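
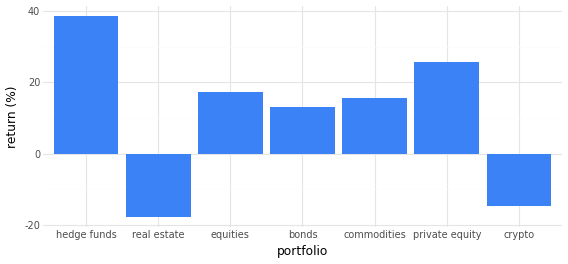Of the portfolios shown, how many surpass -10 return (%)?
Above -10: hedge funds, equities, bonds, commodities, private equity.

5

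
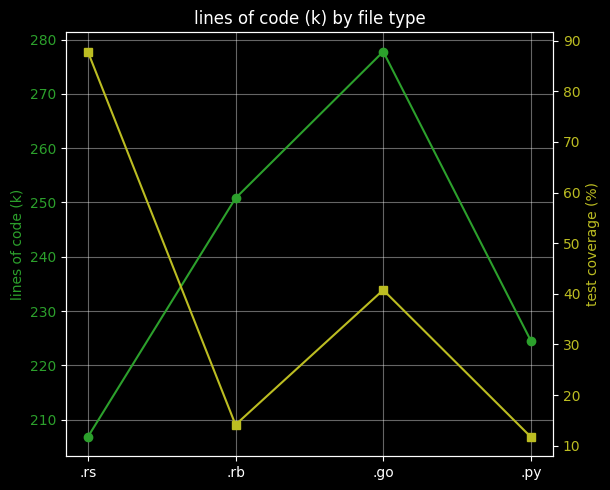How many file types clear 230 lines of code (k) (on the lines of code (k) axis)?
2

Above 230: .rb, .go.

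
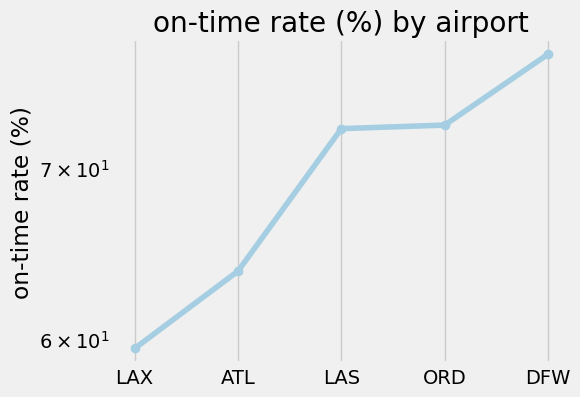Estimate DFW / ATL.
≈ 1.22×

DFW ≈ 78, ATL ≈ 64; 78/64 ≈ 1.22.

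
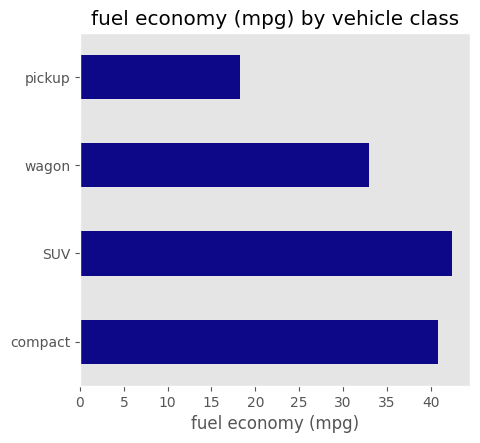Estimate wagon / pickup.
wagon ≈ 35, pickup ≈ 20; 35/20 ≈ 1.75.

≈ 1.75×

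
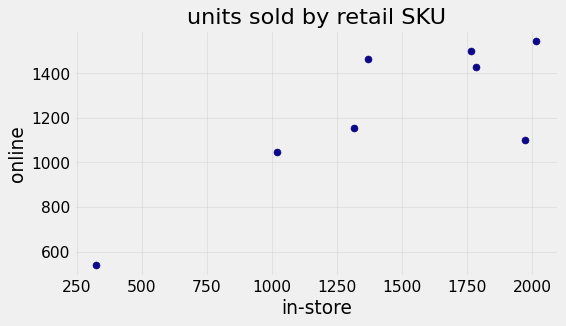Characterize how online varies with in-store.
Points are positively correlated; strong (|r| ≈ 0.8).

positive, strong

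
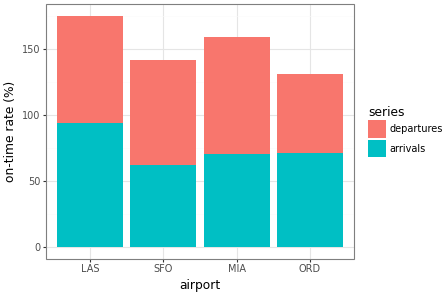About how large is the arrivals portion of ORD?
≈ 80

arrivals top ≈ 80, bottom ≈ 0; segment ≈ 80.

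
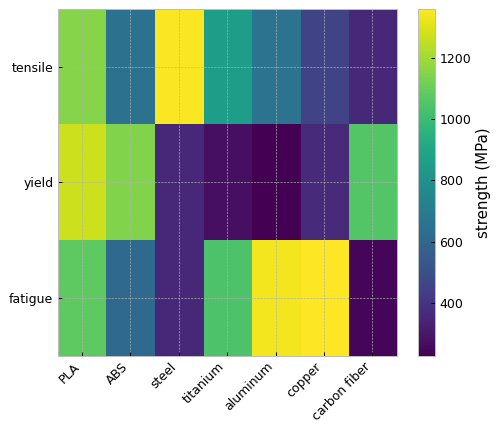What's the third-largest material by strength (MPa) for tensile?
Top 4 for tensile: steel ≈ 1400, PLA ≈ 1200, titanium ≈ 900, aluminum ≈ 700.

titanium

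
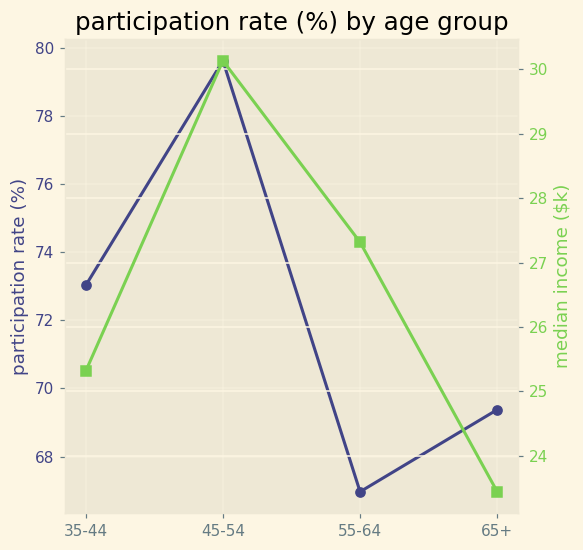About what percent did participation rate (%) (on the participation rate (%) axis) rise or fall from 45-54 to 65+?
≈ -12.5%

45-54 ≈ 80, 65+ ≈ 70; (70 − 80) / 80 ≈ -12.5%.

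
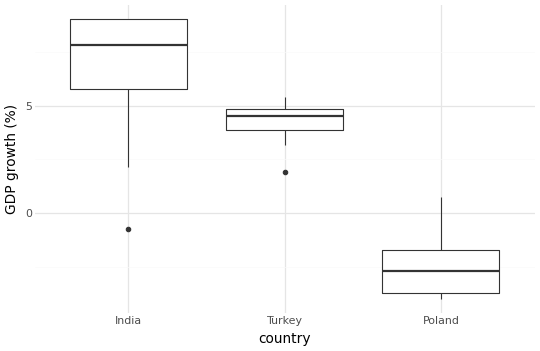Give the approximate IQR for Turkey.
≈ 1

Q3 ≈ 5, Q1 ≈ 4; IQR ≈ 1.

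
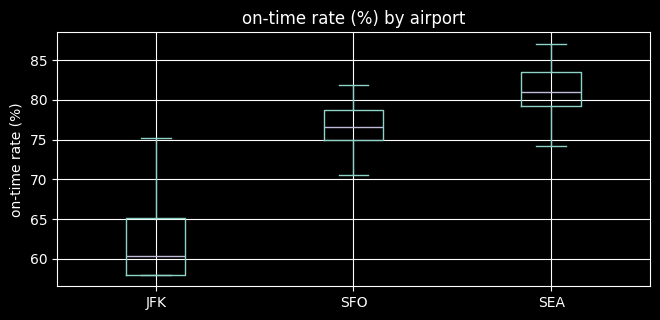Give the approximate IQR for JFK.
Q3 ≈ 66, Q1 ≈ 58; IQR ≈ 8.

≈ 8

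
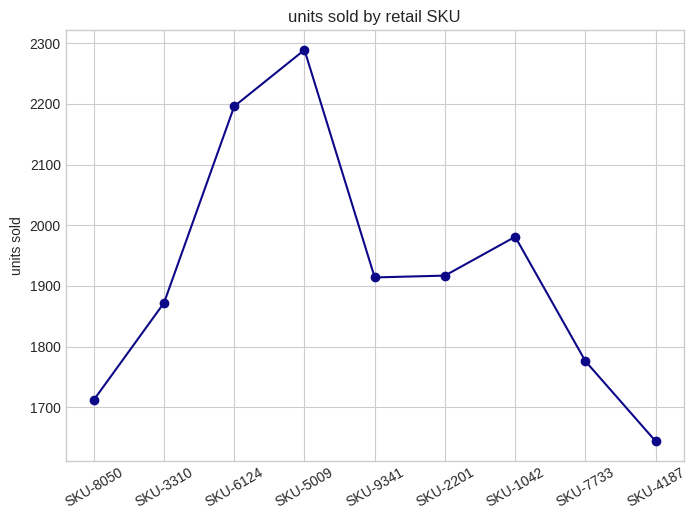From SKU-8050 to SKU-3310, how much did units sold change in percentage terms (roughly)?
≈ +11.8%

SKU-8050 ≈ 1700, SKU-3310 ≈ 1900; (1900 − 1700) / 1700 ≈ +11.8%.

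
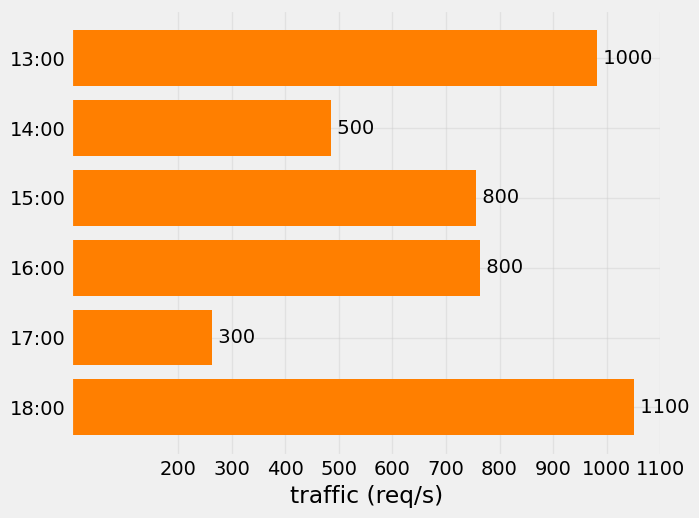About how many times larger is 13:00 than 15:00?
≈ 1.25×

13:00 ≈ 1000, 15:00 ≈ 800; 1000/800 ≈ 1.25.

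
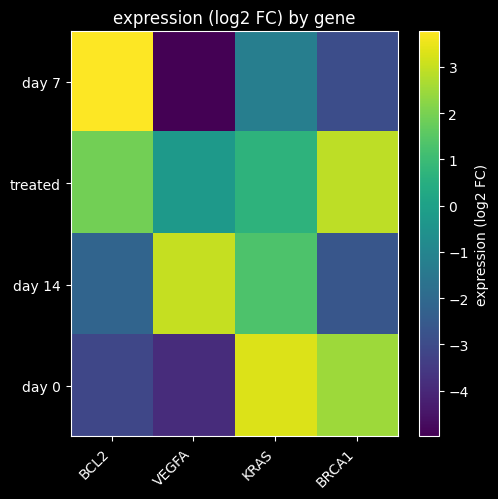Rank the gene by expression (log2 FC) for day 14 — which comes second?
Top 3 for day 14: VEGFA ≈ 3, KRAS ≈ 1, BCL2 ≈ -2.

KRAS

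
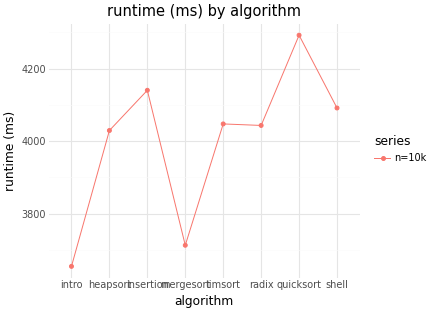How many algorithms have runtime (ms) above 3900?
6

Above 3900: heapsort, insertion, timsort, radix, quicksort, shell.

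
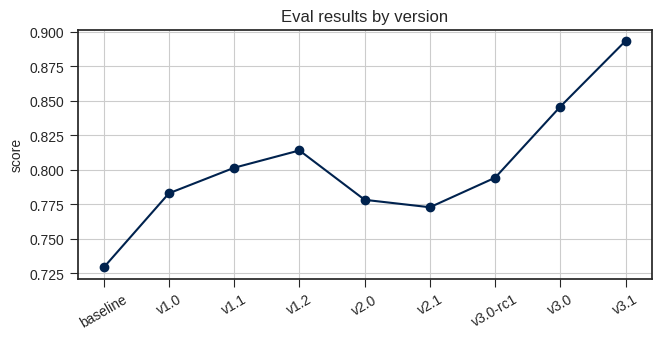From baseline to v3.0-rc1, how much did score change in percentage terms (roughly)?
≈ +11.1%

baseline ≈ 0.72, v3.0-rc1 ≈ 0.80; (0.80 − 0.72) / 0.72 ≈ +11.1%.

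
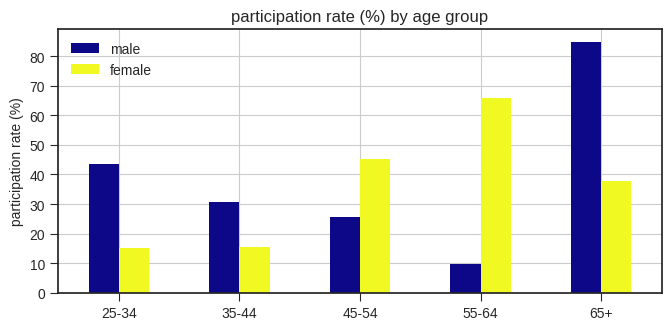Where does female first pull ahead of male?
35-44: female ≈ 20 vs male ≈ 30 (not yet); 45-54: female ≈ 50 vs male ≈ 30 (first crossover).

45-54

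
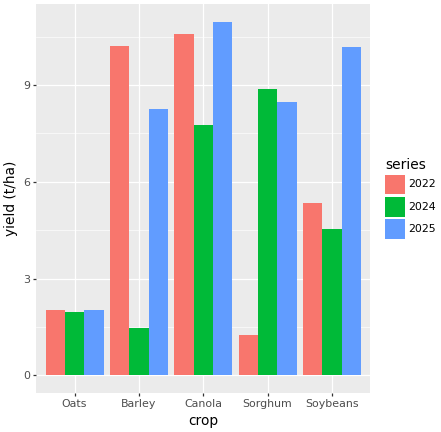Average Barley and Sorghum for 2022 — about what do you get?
(10 + 1) / 2 ≈ 6.

≈ 6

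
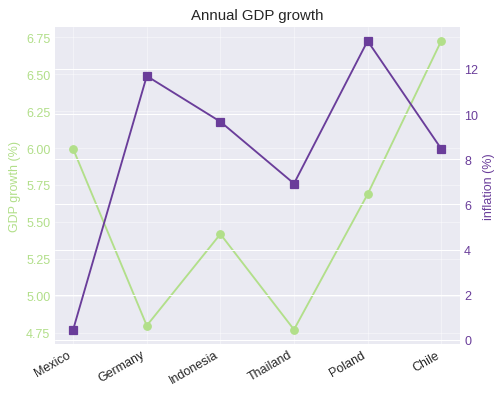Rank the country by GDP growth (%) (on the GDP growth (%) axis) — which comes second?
Mexico

Top 3 (on the GDP growth (%) axis): Chile ≈ 6.8, Mexico ≈ 6.0, Poland ≈ 5.6.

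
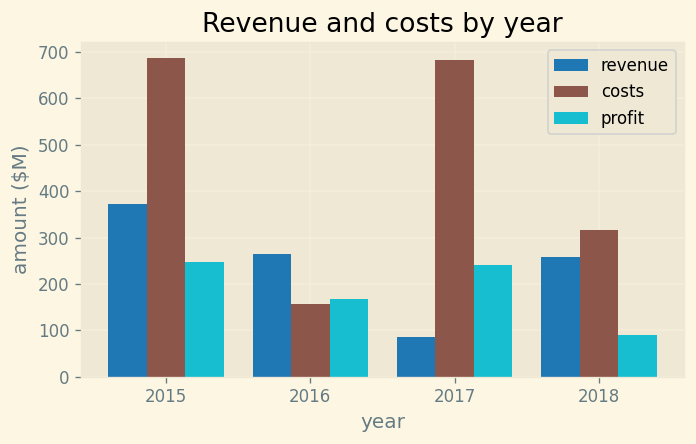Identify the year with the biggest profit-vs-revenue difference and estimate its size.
2018, ≈ 200 $M

2018: profit ≈ 100, revenue ≈ 300 → gap ≈ 200. Next-largest (2017) is only ≈ 100.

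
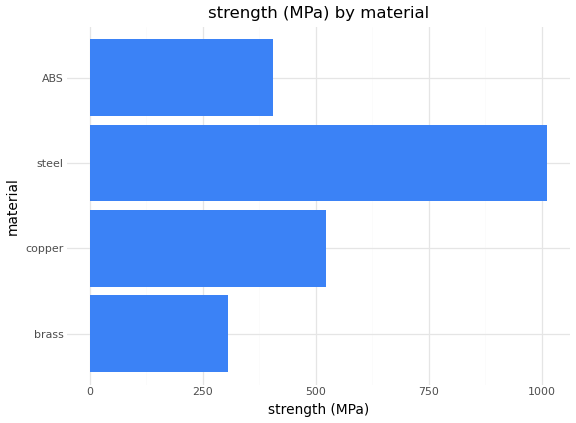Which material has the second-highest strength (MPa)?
Top 3: steel ≈ 1000, copper ≈ 500, ABS ≈ 400.

copper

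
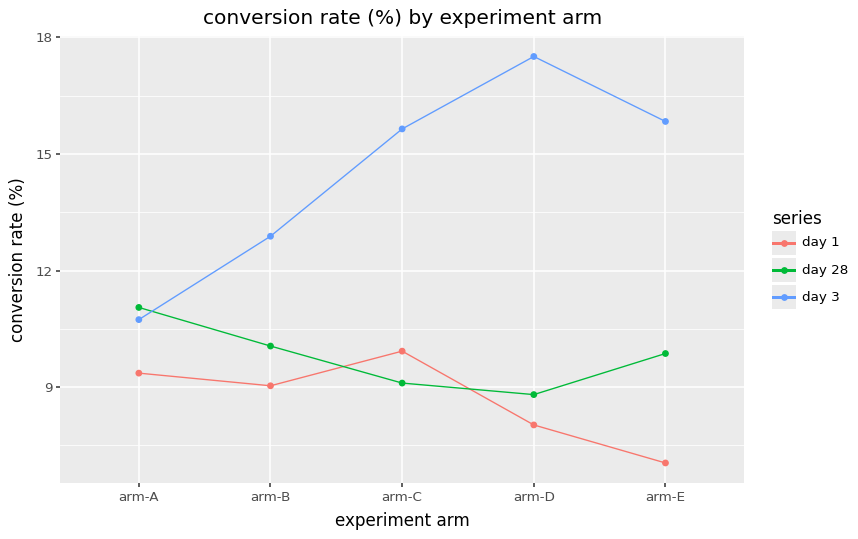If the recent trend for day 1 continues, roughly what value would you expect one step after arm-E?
Last three: 10, 8, 7 → slope ≈ -1.5/step → next ≈ 5.5.

≈ 5.5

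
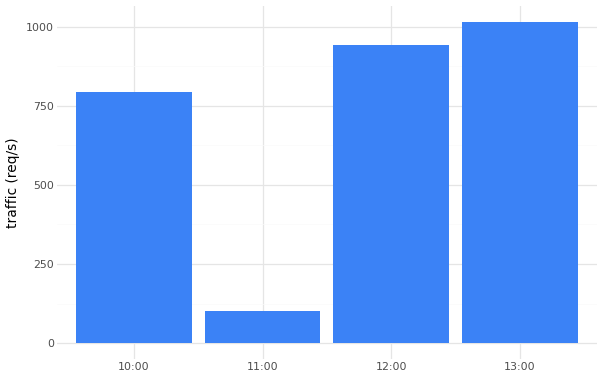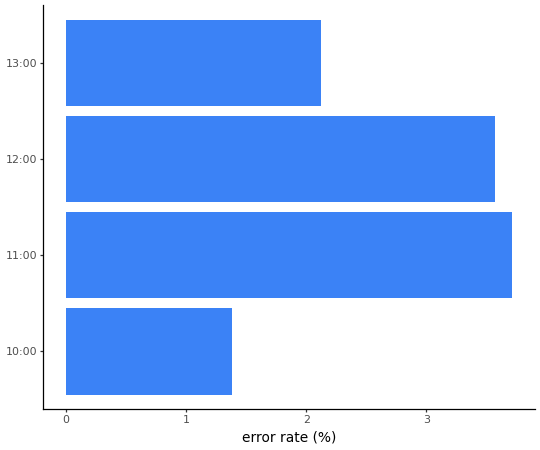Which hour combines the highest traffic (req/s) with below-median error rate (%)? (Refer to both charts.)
13:00

Chart 2 median error rate (%) ≈ 3; below-median hours: 10:00, 13:00. Among those, 13:00 has the highest traffic (req/s) (≈ 1000).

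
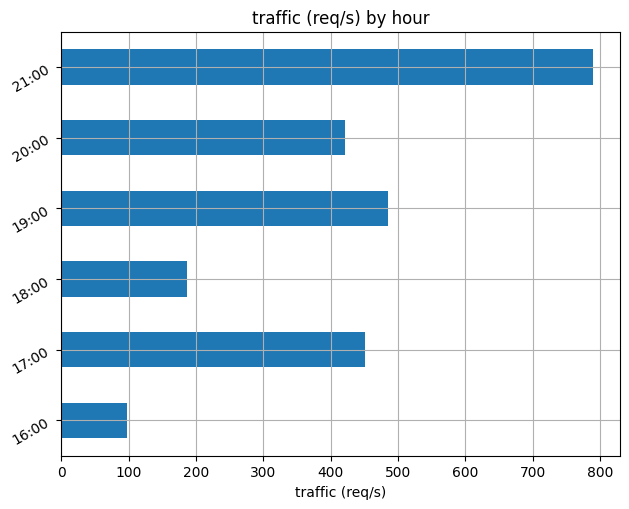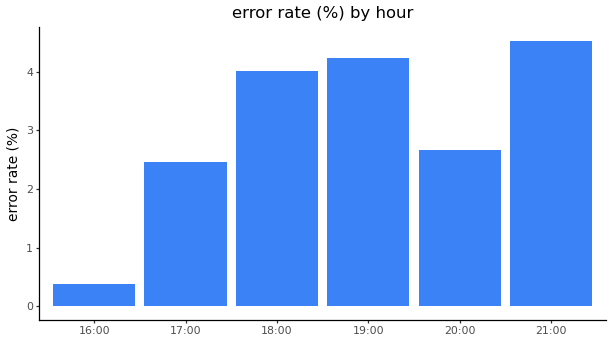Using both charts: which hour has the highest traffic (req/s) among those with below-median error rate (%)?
17:00

Chart 2 median error rate (%) ≈ 3.5; below-median hours: 16:00, 17:00, 20:00. Among those, 17:00 has the highest traffic (req/s) (≈ 500).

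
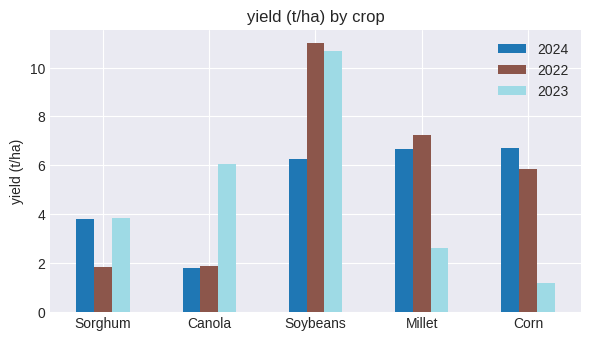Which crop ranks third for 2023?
Sorghum

Top 4 for 2023: Soybeans ≈ 11, Canola ≈ 6, Sorghum ≈ 4, Millet ≈ 3.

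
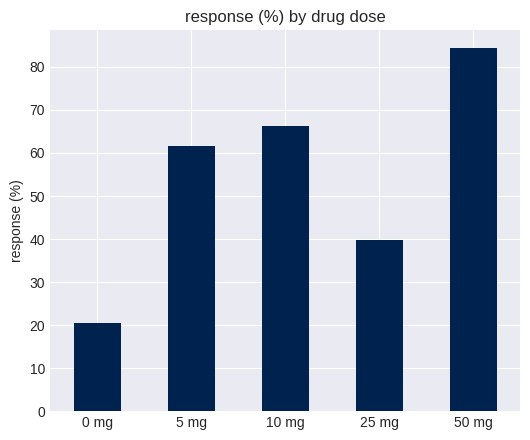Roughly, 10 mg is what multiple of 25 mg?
10 mg ≈ 70, 25 mg ≈ 40; 70/40 ≈ 1.75.

≈ 1.75×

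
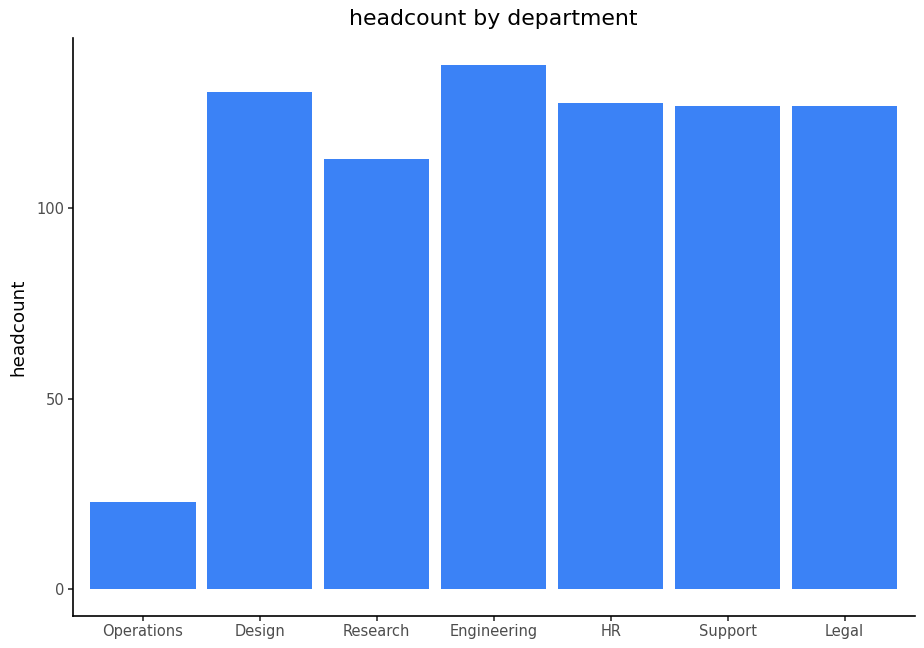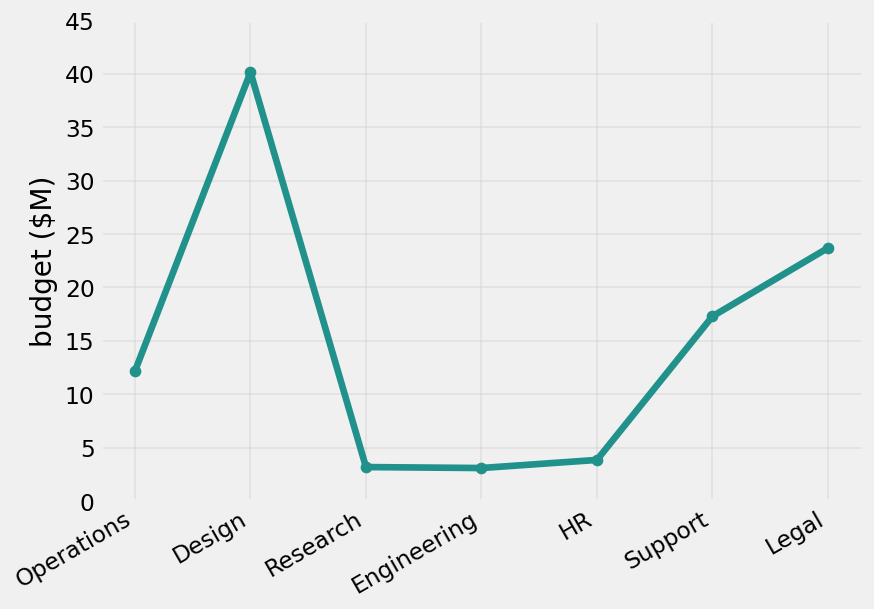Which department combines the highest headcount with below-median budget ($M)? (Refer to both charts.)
Chart 2 median budget ($M) ≈ 10; below-median departments: Research, Engineering, HR. Among those, Engineering has the highest headcount (≈ 140).

Engineering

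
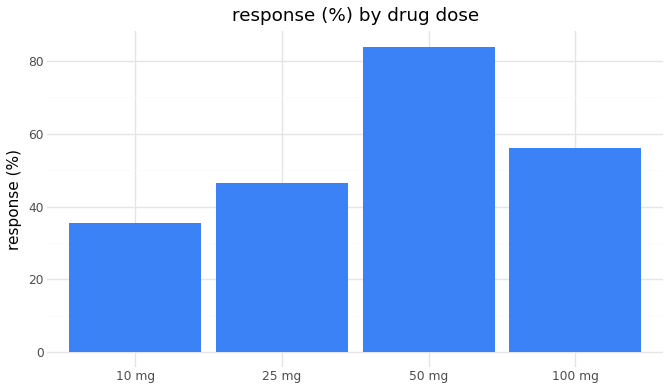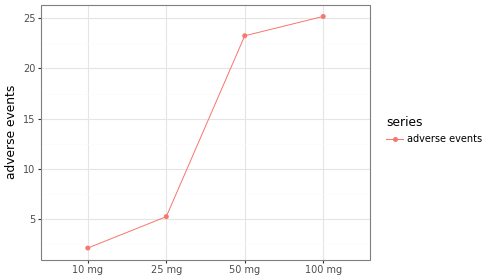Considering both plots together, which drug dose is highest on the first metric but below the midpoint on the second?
Chart 2 median adverse events ≈ 15; below-median drug doses: 10 mg, 25 mg. Among those, 25 mg has the highest response (%) (≈ 50).

25 mg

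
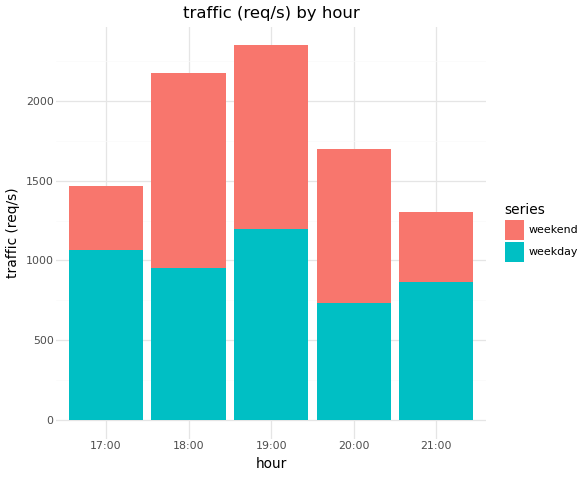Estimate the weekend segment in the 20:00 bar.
weekend top ≈ 1600, bottom ≈ 800; segment ≈ 800.

≈ 800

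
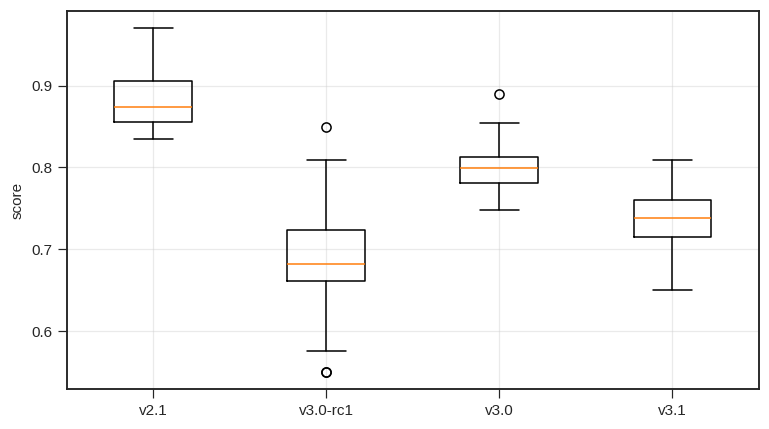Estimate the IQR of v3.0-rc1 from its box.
≈ 0.06

Q3 ≈ 0.72, Q1 ≈ 0.66; IQR ≈ 0.06.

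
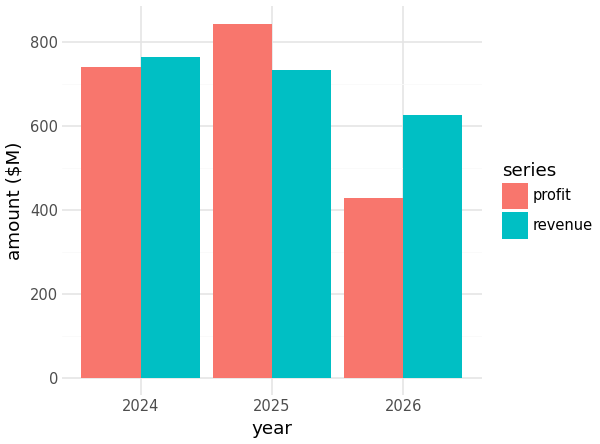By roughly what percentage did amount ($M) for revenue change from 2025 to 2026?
≈ -14.3%

2025 ≈ 700, 2026 ≈ 600; (600 − 700) / 700 ≈ -14.3%.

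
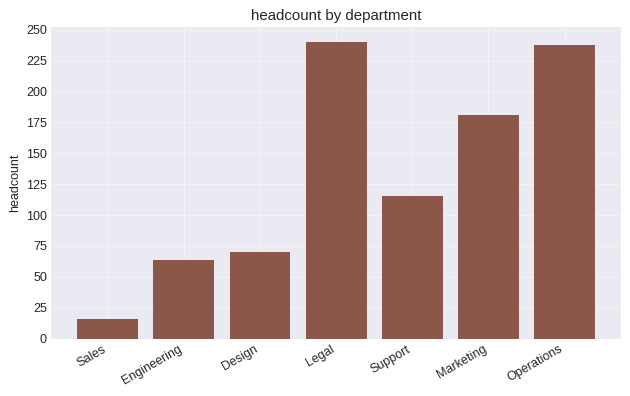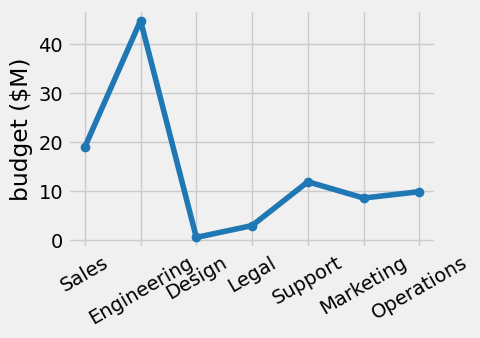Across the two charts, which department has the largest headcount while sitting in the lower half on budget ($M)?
Chart 2 median budget ($M) ≈ 10; below-median departments: Design, Legal, Marketing. Among those, Legal has the highest headcount (≈ 250).

Legal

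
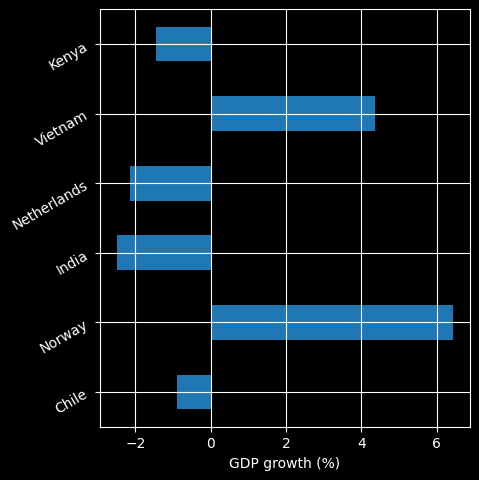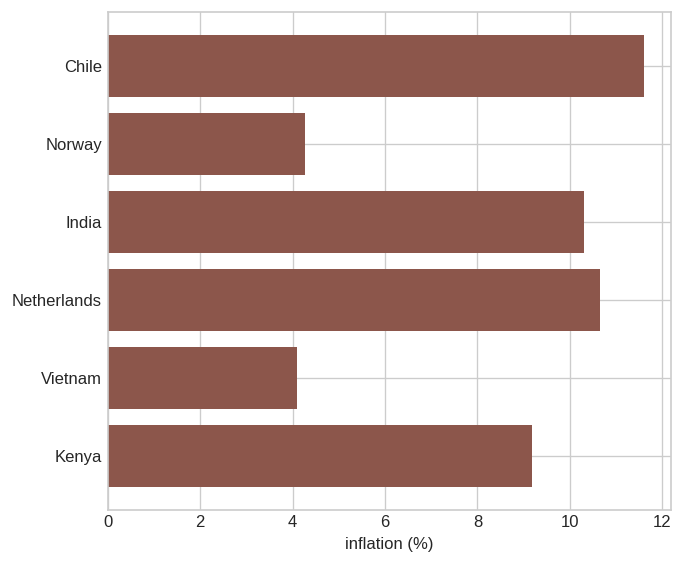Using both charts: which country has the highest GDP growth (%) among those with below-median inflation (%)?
Norway

Chart 2 median inflation (%) ≈ 10; below-median countries: Norway, Vietnam, Kenya. Among those, Norway has the highest GDP growth (%) (≈ 6).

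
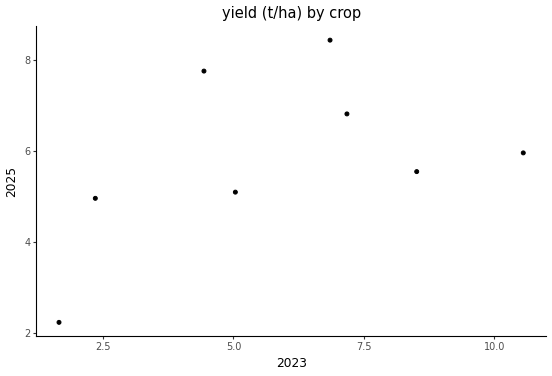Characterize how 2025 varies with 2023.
positive, moderate

Points are positively correlated; moderate (|r| ≈ 0.5).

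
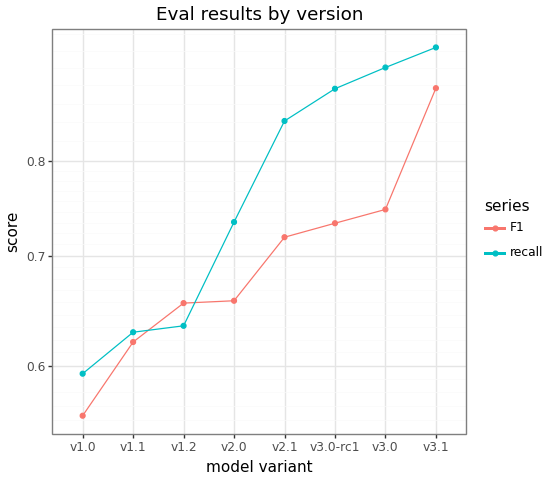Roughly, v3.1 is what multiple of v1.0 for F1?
v3.1 ≈ 0.90, v1.0 ≈ 0.55; 0.90/0.55 ≈ 1.64.

≈ 1.64×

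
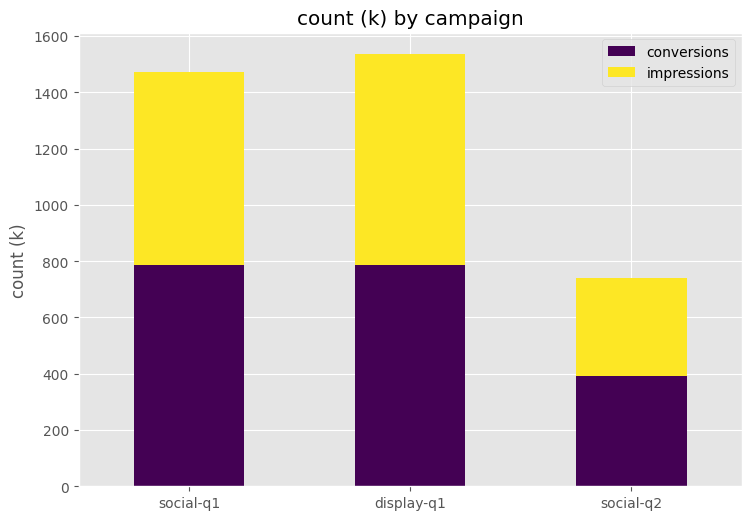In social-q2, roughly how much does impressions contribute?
impressions top ≈ 800, bottom ≈ 400; segment ≈ 400.

≈ 400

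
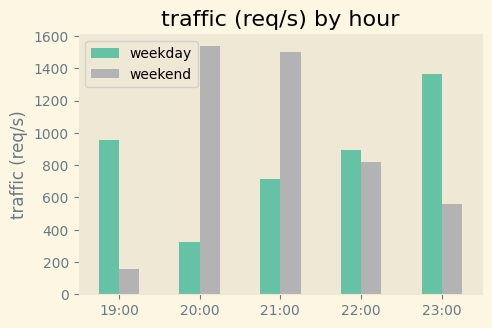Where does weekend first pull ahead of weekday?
19:00: weekend ≈ 200 vs weekday ≈ 1000 (not yet); 20:00: weekend ≈ 1600 vs weekday ≈ 400 (first crossover).

20:00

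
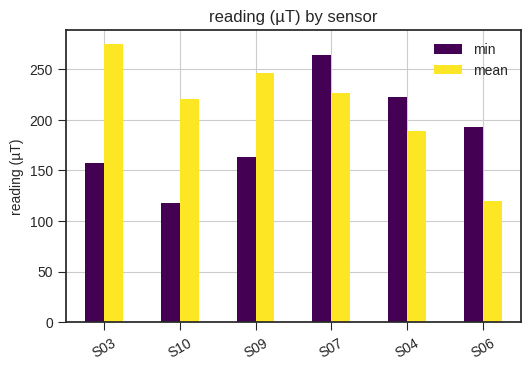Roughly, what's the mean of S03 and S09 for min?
(150 + 175) / 2 ≈ 162.

≈ 162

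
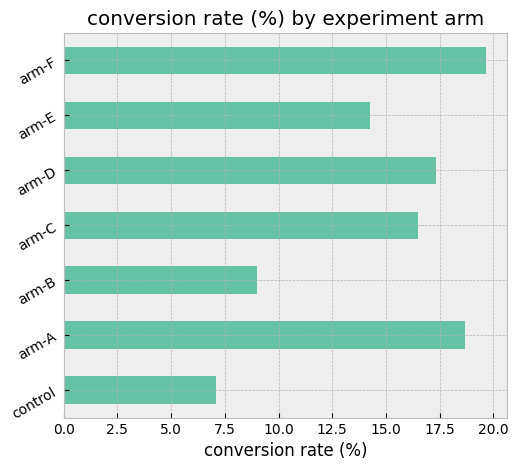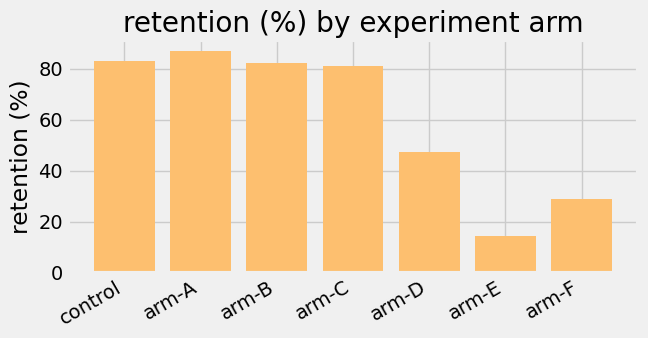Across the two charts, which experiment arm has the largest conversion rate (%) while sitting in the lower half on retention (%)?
arm-F

Chart 2 median retention (%) ≈ 80; below-median experiment arms: arm-D, arm-E, arm-F. Among those, arm-F has the highest conversion rate (%) (≈ 20).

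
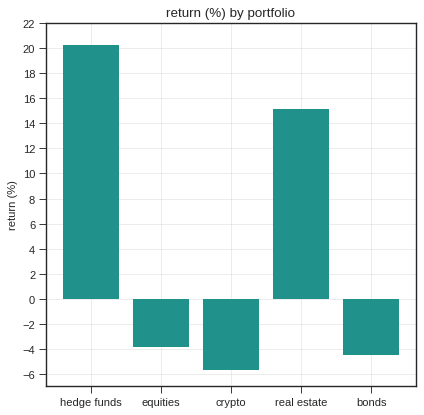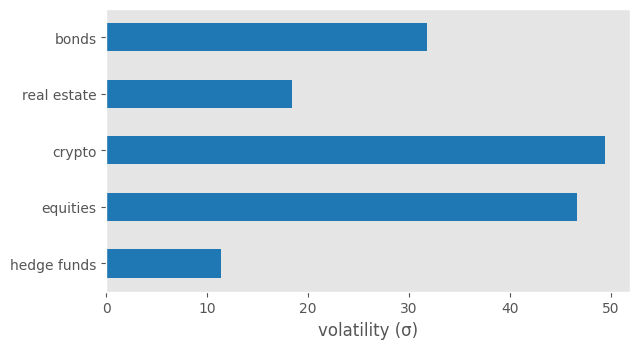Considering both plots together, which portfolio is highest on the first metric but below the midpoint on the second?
hedge funds

Chart 2 median volatility (σ) ≈ 30; below-median portfolios: hedge funds, real estate. Among those, hedge funds has the highest return (%) (≈ 20).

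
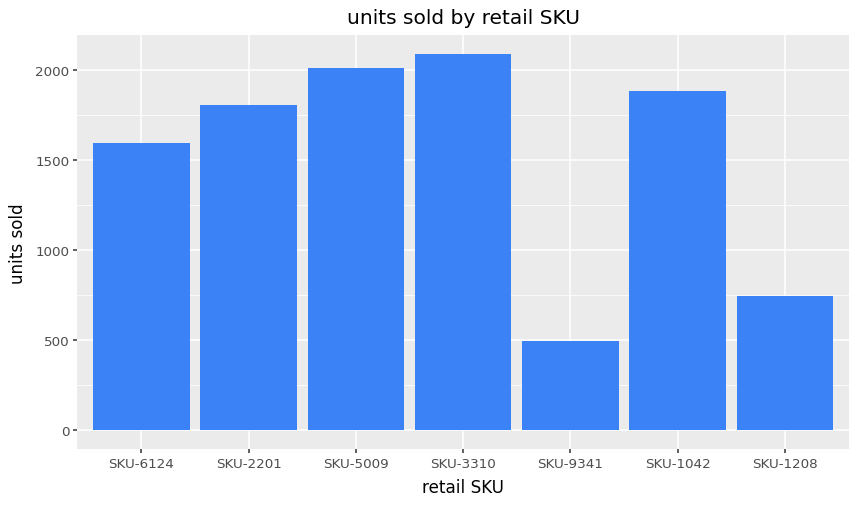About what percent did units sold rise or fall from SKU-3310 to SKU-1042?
≈ -10%

SKU-3310 ≈ 2000, SKU-1042 ≈ 1800; (1800 − 2000) / 2000 ≈ -10%.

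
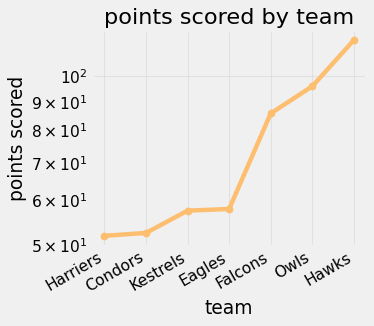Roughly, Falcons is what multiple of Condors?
Falcons ≈ 90, Condors ≈ 50; 90/50 ≈ 1.8.

≈ 1.8×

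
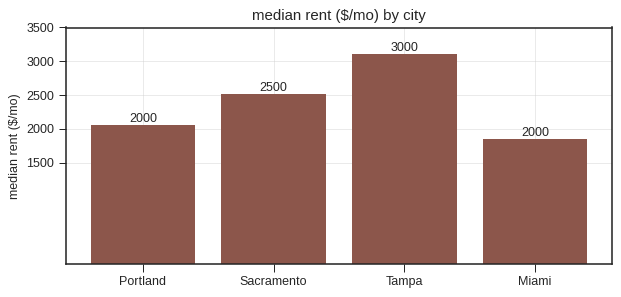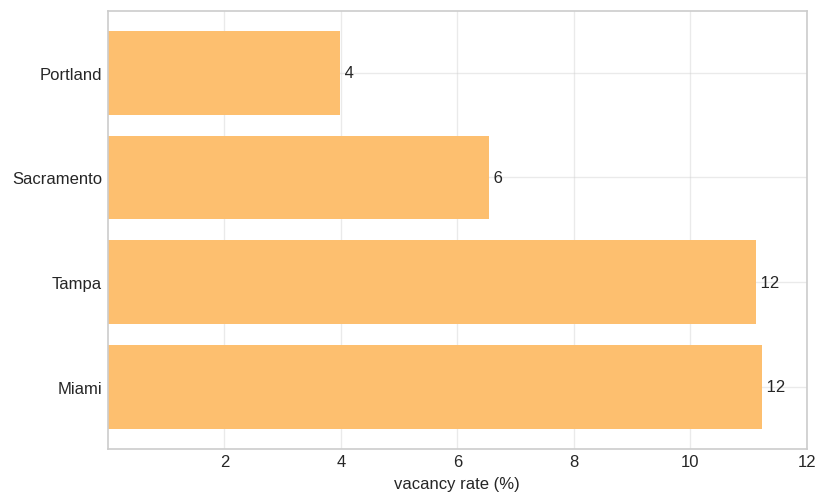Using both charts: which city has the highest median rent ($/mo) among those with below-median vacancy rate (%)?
Sacramento

Chart 2 median vacancy rate (%) ≈ 8; below-median cities: Portland, Sacramento. Among those, Sacramento has the highest median rent ($/mo) (≈ 2500).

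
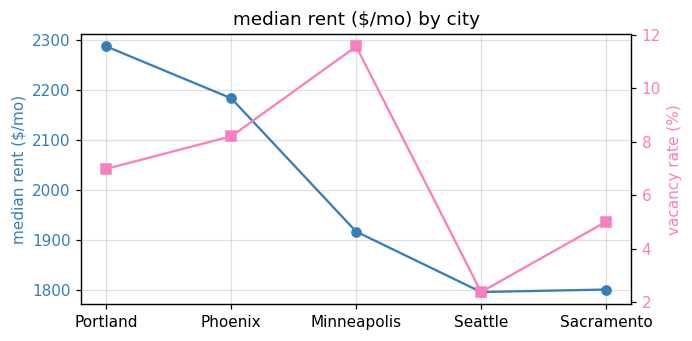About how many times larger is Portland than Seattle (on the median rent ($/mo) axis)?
Portland ≈ 2300, Seattle ≈ 1800; 2300/1800 ≈ 1.28.

≈ 1.28×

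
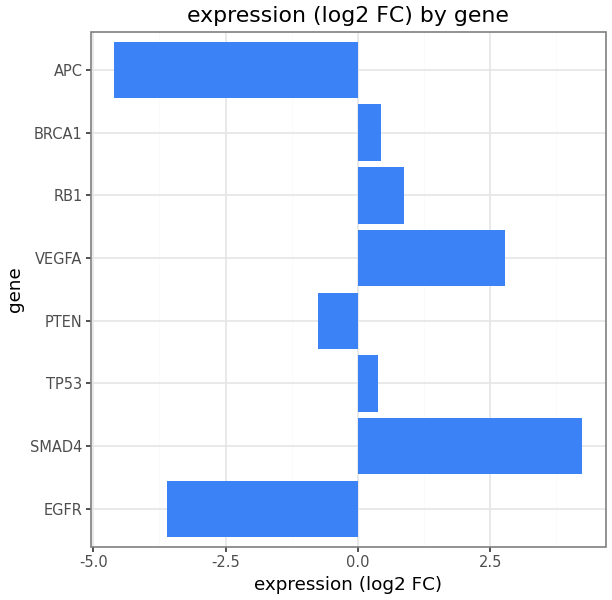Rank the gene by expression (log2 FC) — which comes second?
Top 3: SMAD4 ≈ 4, VEGFA ≈ 3, RB1 ≈ 1.

VEGFA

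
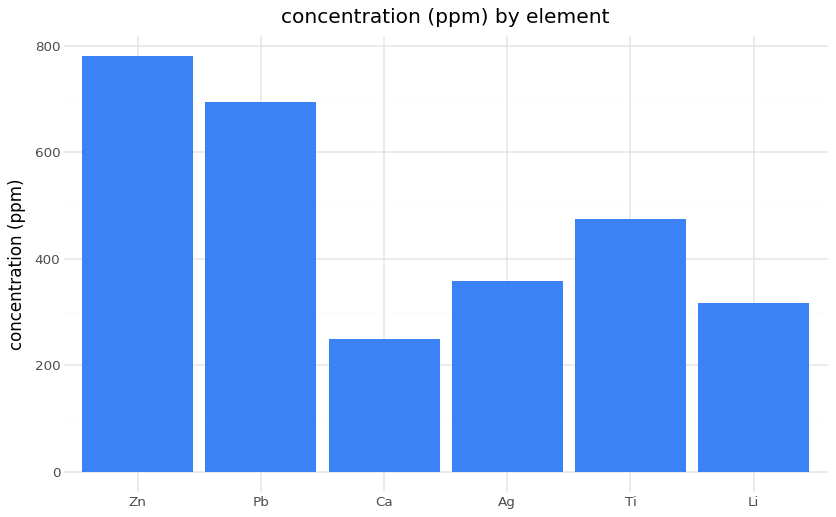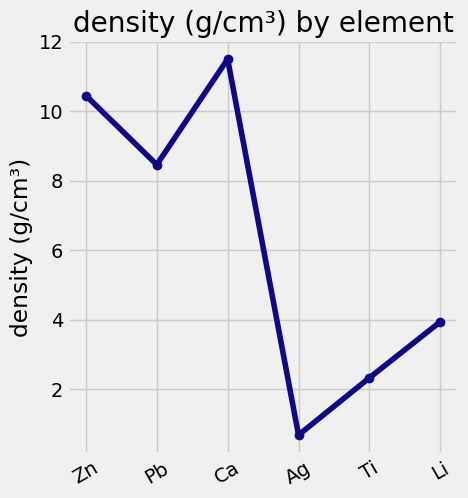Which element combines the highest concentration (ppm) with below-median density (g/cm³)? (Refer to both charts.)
Ti

Chart 2 median density (g/cm³) ≈ 6; below-median elements: Ag, Ti, Li. Among those, Ti has the highest concentration (ppm) (≈ 500).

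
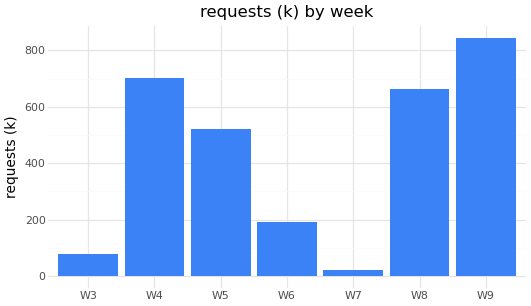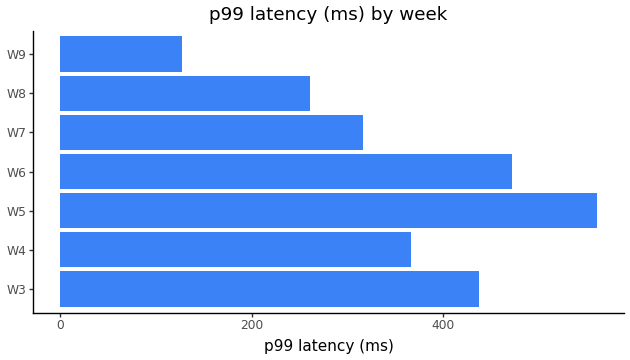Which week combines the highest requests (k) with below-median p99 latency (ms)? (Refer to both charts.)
Chart 2 median p99 latency (ms) ≈ 400; below-median weeks: W7, W8, W9. Among those, W9 has the highest requests (k) (≈ 800).

W9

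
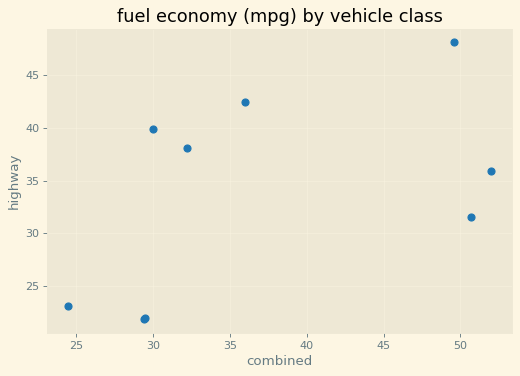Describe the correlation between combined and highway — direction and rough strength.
Points are positively correlated; moderate (|r| ≈ 0.5).

positive, moderate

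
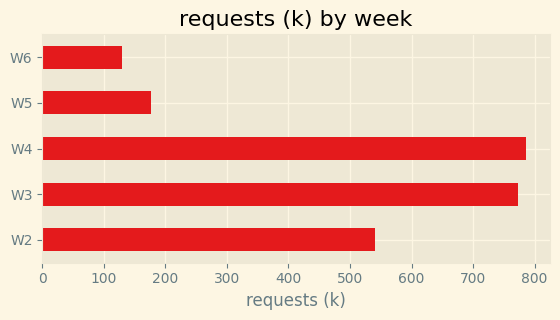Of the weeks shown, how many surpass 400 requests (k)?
3

Above 400: W2, W3, W4.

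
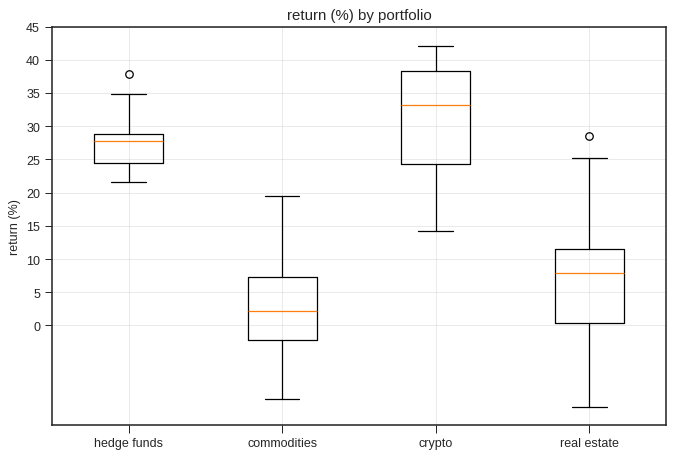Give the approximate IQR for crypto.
Q3 ≈ 40, Q1 ≈ 25; IQR ≈ 15.

≈ 15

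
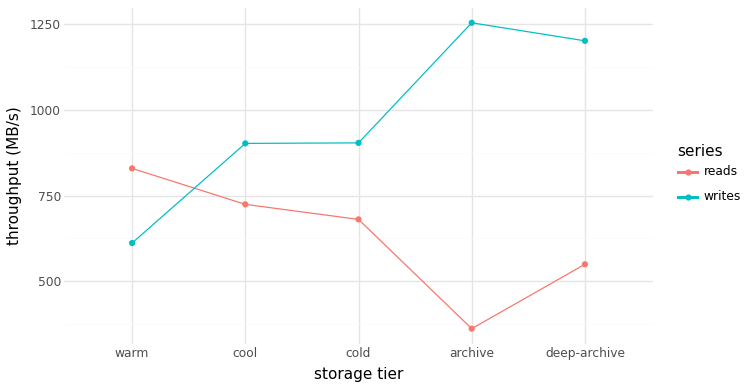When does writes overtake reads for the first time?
warm: writes ≈ 600 vs reads ≈ 800 (not yet); cool: writes ≈ 900 vs reads ≈ 700 (first crossover).

cool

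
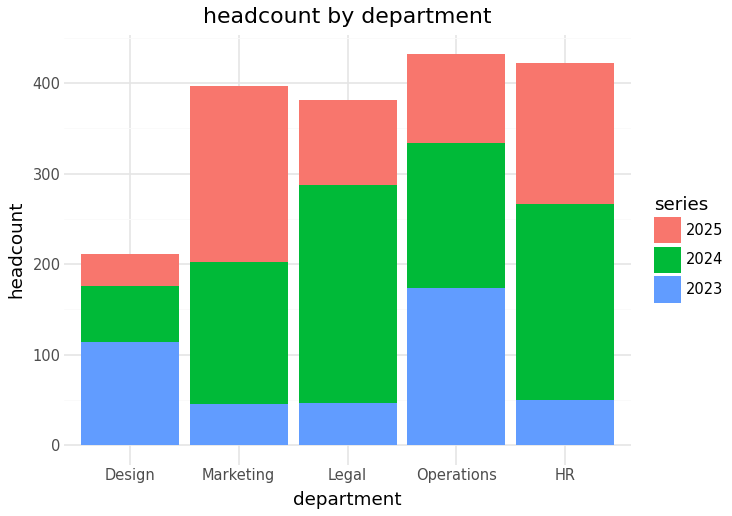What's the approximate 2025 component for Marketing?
≈ 200

2025 top ≈ 400, bottom ≈ 200; segment ≈ 200.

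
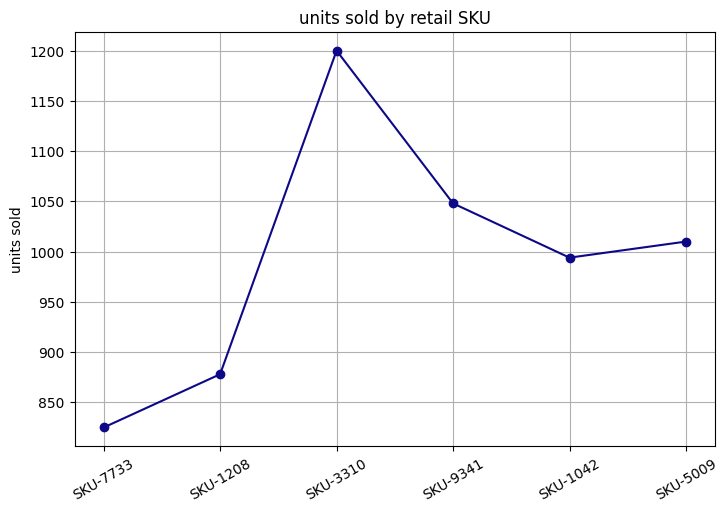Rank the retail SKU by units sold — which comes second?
Top 3: SKU-3310 ≈ 1200, SKU-9341 ≈ 1050, SKU-5009 ≈ 1000.

SKU-9341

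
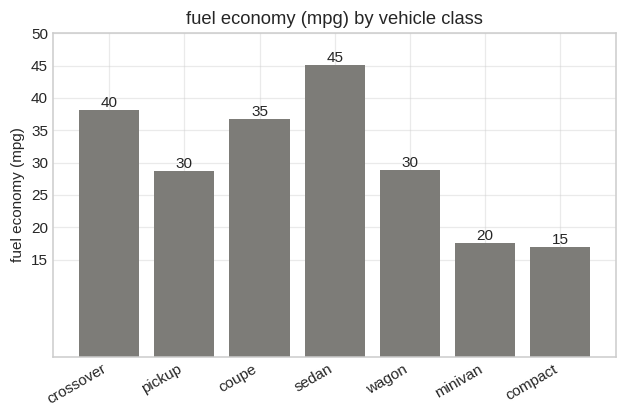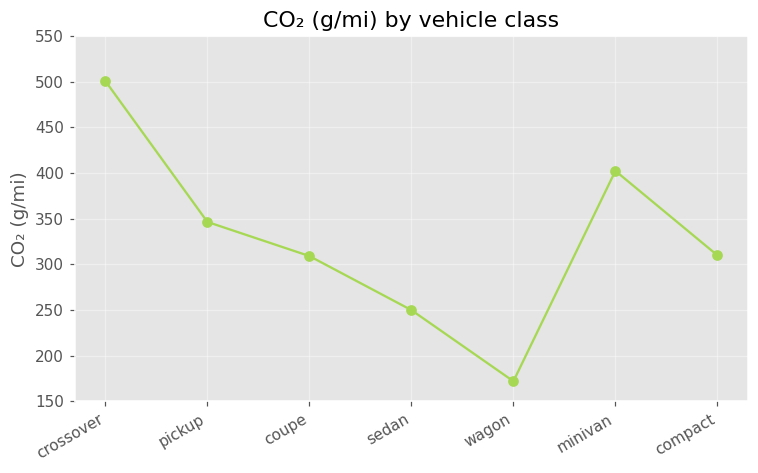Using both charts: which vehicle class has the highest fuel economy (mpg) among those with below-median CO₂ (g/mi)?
sedan

Chart 2 median CO₂ (g/mi) ≈ 300; below-median vehicle classes: coupe, sedan, wagon. Among those, sedan has the highest fuel economy (mpg) (≈ 45).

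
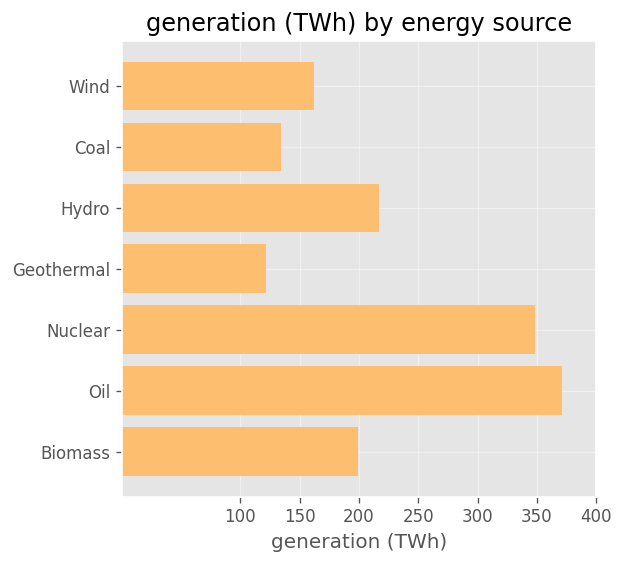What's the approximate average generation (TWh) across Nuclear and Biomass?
≈ 275

(350 + 200) / 2 ≈ 275.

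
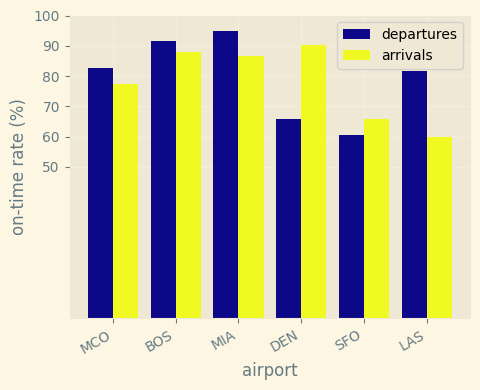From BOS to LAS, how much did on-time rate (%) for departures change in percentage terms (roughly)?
BOS ≈ 90, LAS ≈ 80; (80 − 90) / 90 ≈ -11.1%.

≈ -11.1%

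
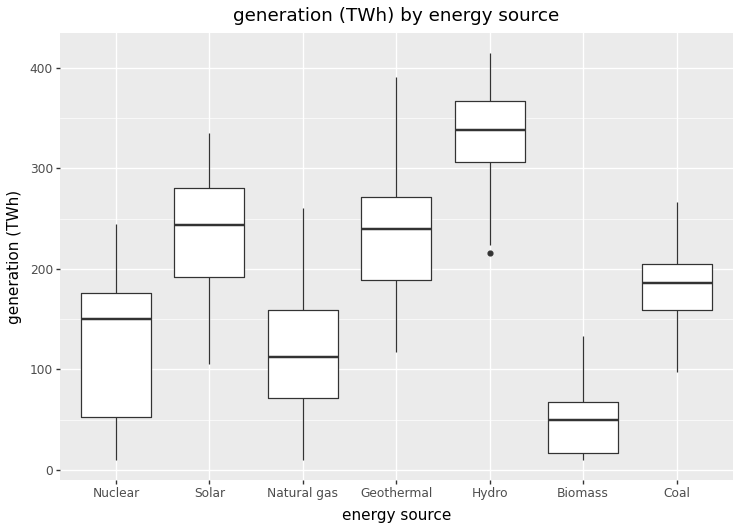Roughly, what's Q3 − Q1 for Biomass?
≈ 50

Q3 ≈ 75, Q1 ≈ 25; IQR ≈ 50.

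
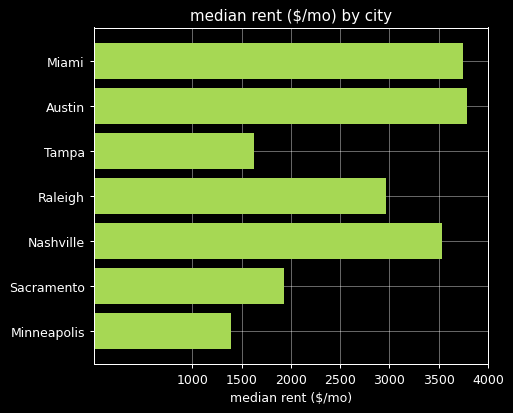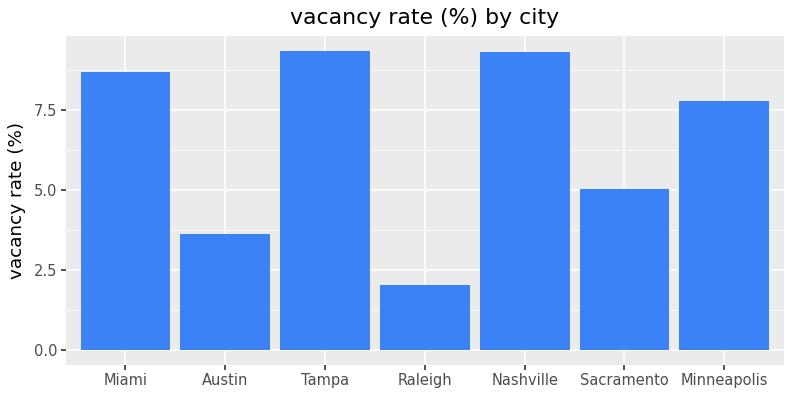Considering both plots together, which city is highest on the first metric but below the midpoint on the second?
Chart 2 median vacancy rate (%) ≈ 8; below-median cities: Austin, Raleigh, Sacramento. Among those, Austin has the highest median rent ($/mo) (≈ 4000).

Austin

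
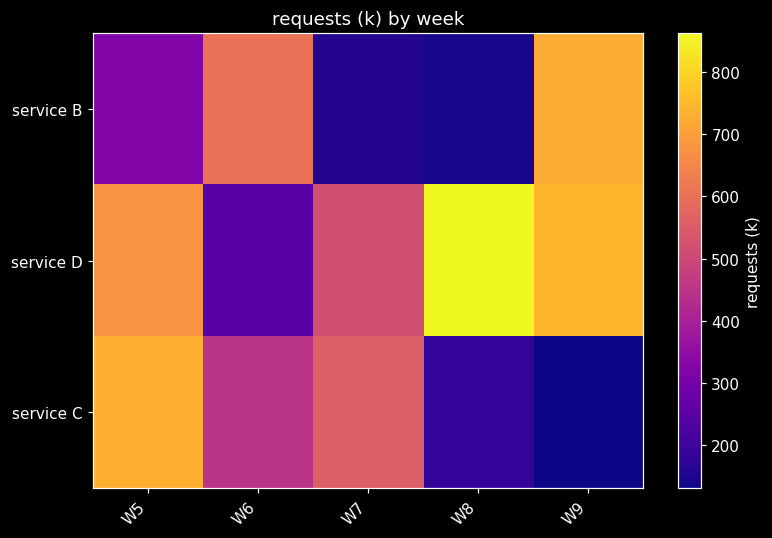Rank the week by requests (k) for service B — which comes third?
W5

Top 4 for service B: W9 ≈ 700, W6 ≈ 600, W5 ≈ 300, W7 ≈ 200.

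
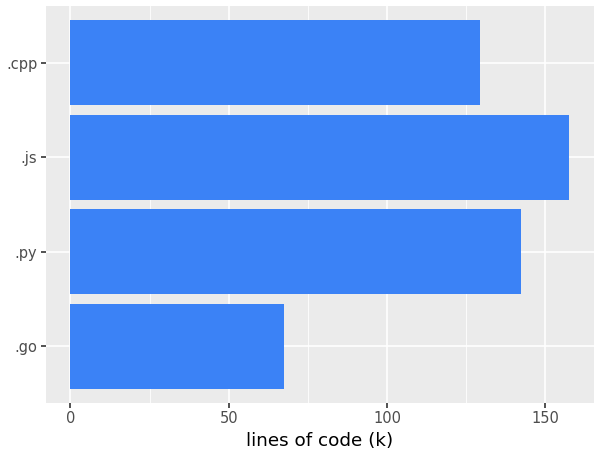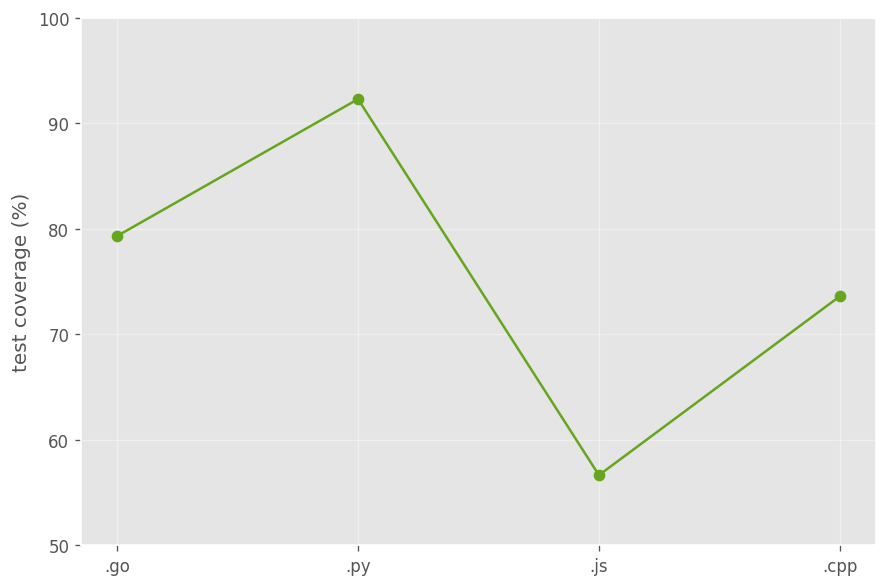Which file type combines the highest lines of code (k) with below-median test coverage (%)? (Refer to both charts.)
.js

Chart 2 median test coverage (%) ≈ 80; below-median file types: .js, .cpp. Among those, .js has the highest lines of code (k) (≈ 160).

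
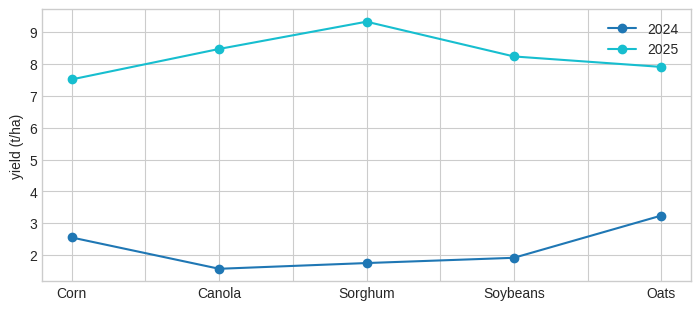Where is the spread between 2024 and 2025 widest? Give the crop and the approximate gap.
Sorghum: 2024 ≈ 2, 2025 ≈ 9 → gap ≈ 7. Next-largest (Canola) is only ≈ 6.

Sorghum, ≈ 7 t/ha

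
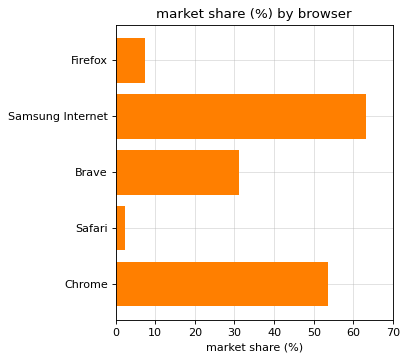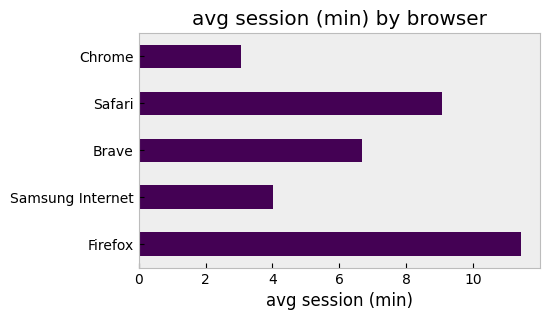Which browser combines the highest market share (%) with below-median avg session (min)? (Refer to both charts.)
Chart 2 median avg session (min) ≈ 6; below-median browsers: Samsung Internet, Chrome. Among those, Samsung Internet has the highest market share (%) (≈ 60).

Samsung Internet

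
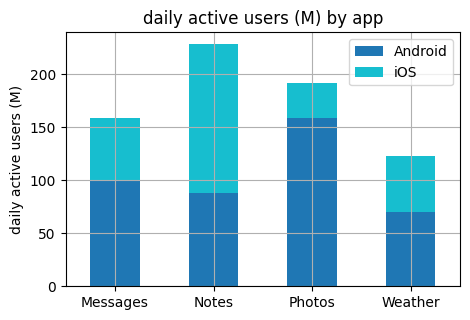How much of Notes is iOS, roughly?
≈ 140

iOS top ≈ 220, bottom ≈ 80; segment ≈ 140.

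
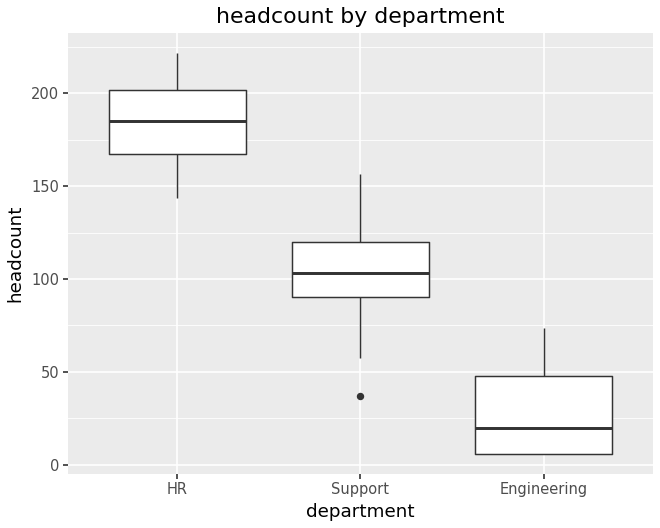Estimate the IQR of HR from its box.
≈ 40

Q3 ≈ 200, Q1 ≈ 160; IQR ≈ 40.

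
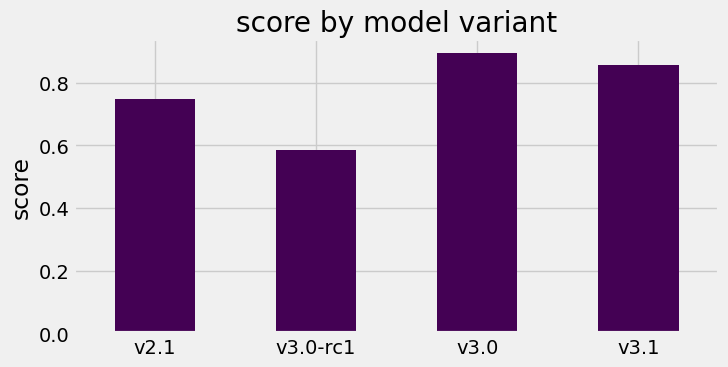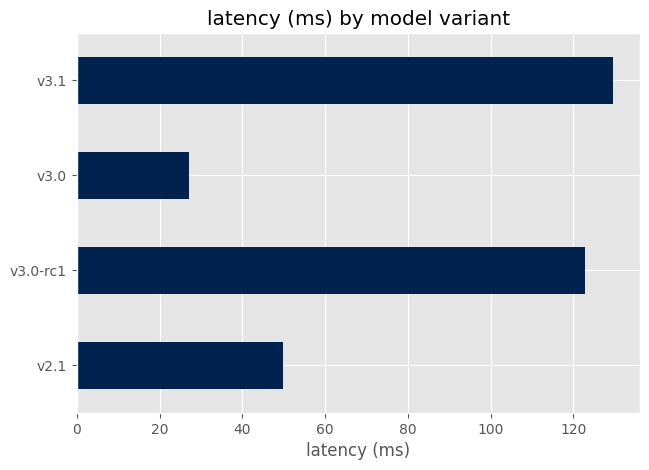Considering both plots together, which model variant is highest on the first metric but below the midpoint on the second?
v3.0

Chart 2 median latency (ms) ≈ 80; below-median model variants: v2.1, v3.0. Among those, v3.0 has the highest score (≈ 0.9).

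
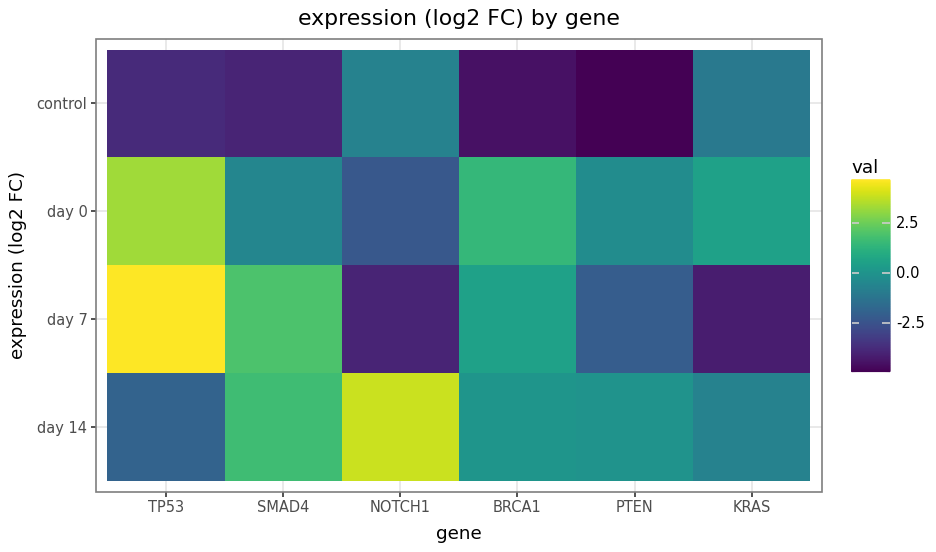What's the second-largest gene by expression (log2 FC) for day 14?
Top 3 for day 14: NOTCH1 ≈ 4, SMAD4 ≈ 2, BRCA1 ≈ 0.

SMAD4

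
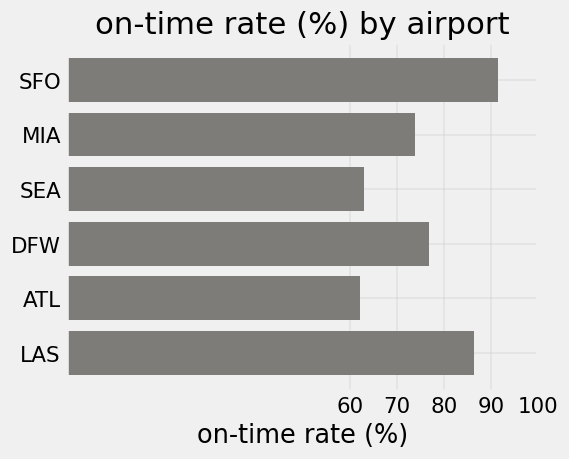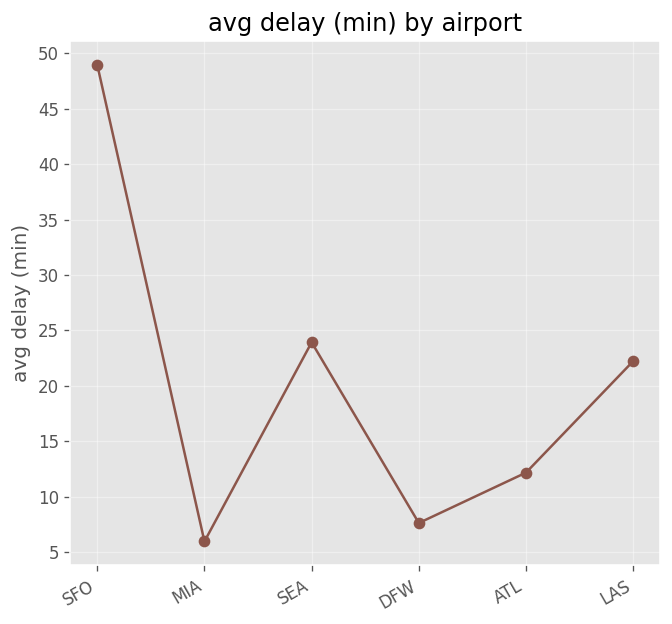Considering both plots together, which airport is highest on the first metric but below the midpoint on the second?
DFW

Chart 2 median avg delay (min) ≈ 15; below-median airports: MIA, DFW, ATL. Among those, DFW has the highest on-time rate (%) (≈ 80).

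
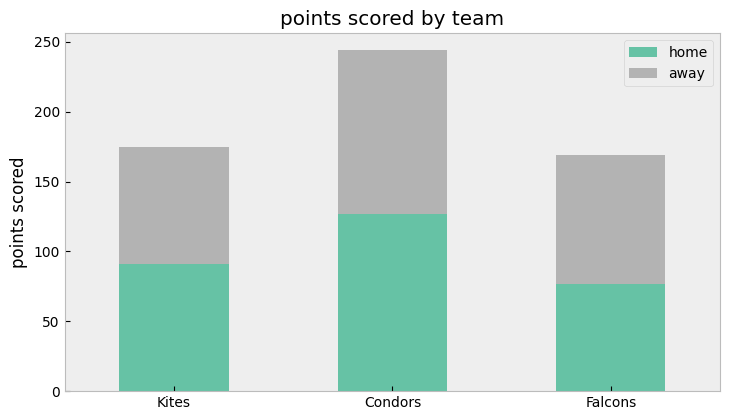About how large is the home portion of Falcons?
≈ 75

home top ≈ 75, bottom ≈ 0; segment ≈ 75.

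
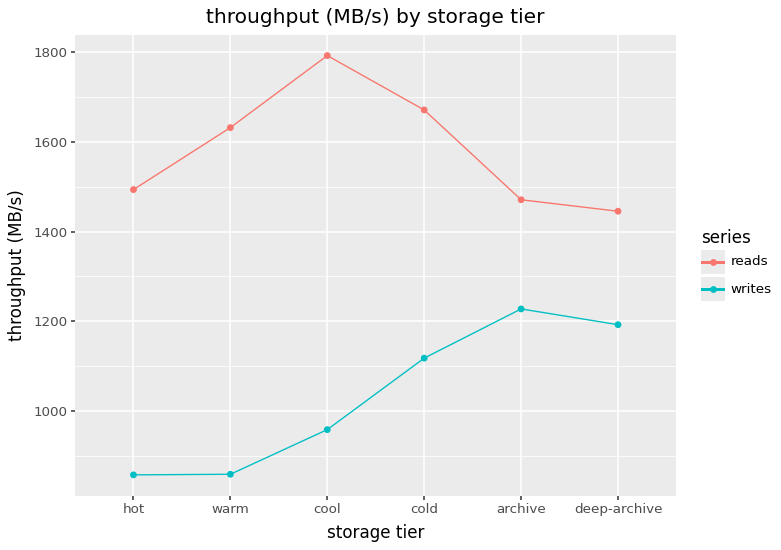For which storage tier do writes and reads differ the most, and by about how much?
cool, ≈ 800 MB/s

cool: writes ≈ 1000, reads ≈ 1800 → gap ≈ 800. Next-largest (warm) is only ≈ 700.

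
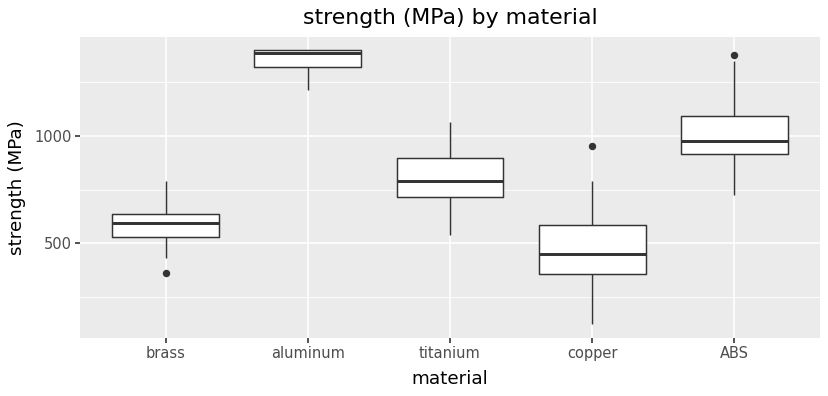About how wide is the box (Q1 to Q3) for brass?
≈ 100

Q3 ≈ 600, Q1 ≈ 500; IQR ≈ 100.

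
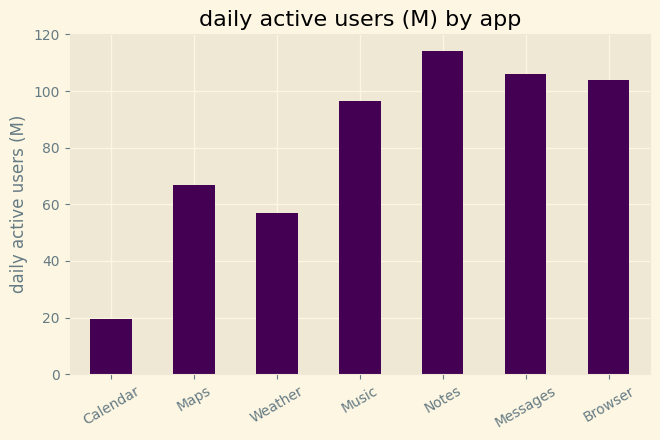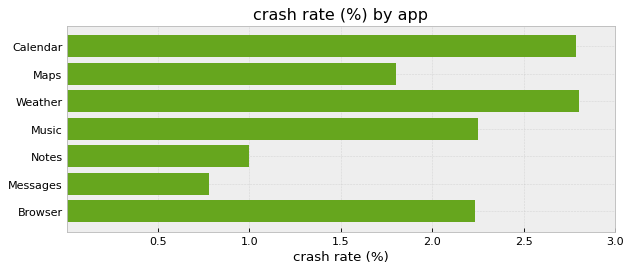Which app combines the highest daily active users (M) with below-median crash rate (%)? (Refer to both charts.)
Notes

Chart 2 median crash rate (%) ≈ 2; below-median apps: Maps, Notes, Messages. Among those, Notes has the highest daily active users (M) (≈ 120).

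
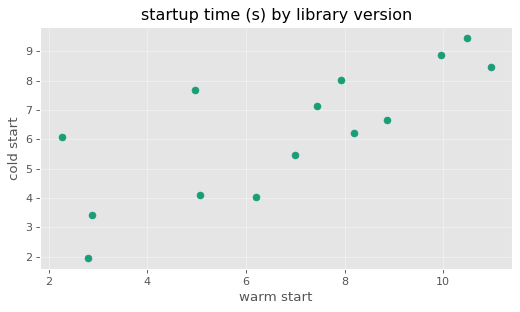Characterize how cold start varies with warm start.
Points are positively correlated; strong (|r| ≈ 0.8).

positive, strong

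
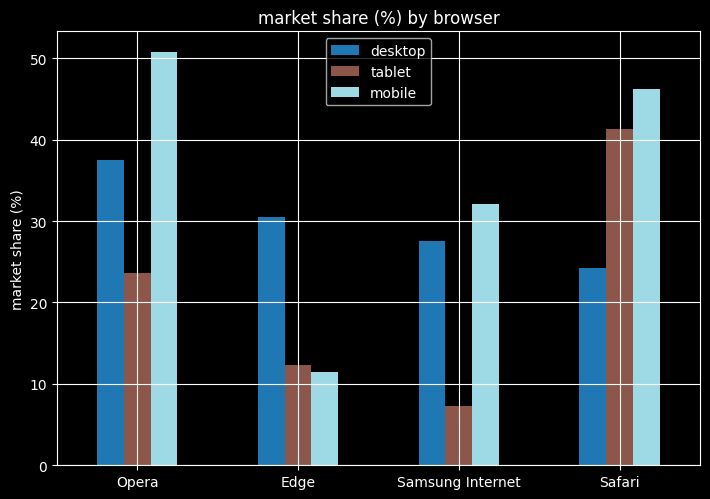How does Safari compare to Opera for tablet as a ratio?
≈ 1.6×

Safari ≈ 40, Opera ≈ 25; 40/25 ≈ 1.6.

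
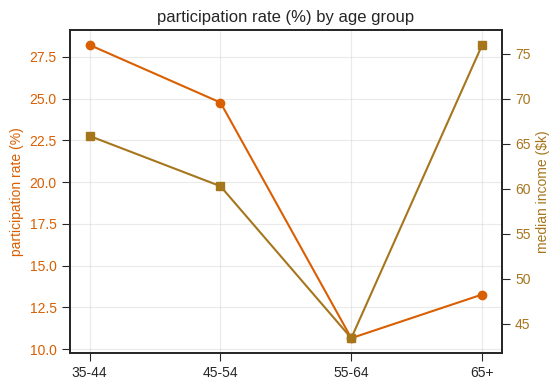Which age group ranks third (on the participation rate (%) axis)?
Top 4 (on the participation rate (%) axis): 35-44 ≈ 28, 45-54 ≈ 24, 65+ ≈ 14, 55-64 ≈ 10.

65+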